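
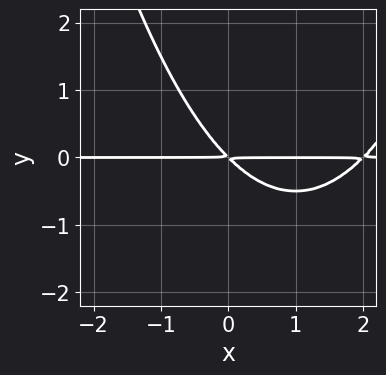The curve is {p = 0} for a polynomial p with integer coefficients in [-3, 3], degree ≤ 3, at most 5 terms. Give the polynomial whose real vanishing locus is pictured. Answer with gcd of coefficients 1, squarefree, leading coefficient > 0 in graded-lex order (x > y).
x^2*y - 2*x*y - 2*y^2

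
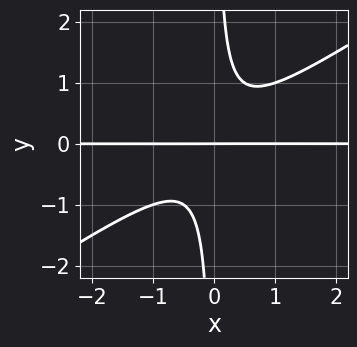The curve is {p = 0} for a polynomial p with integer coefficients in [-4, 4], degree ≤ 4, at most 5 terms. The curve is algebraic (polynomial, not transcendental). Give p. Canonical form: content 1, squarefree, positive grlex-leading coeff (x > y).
First, the degree is 3 — no degree-2 curve has this shape.
Next, observable constraints: the visible x-axis segment lies entirely on the curve; one y-axis crossing is at y = 0.
Finally, together with the visible shape, these determine p as stated.

2*x^2*y - 3*x*y^2 + y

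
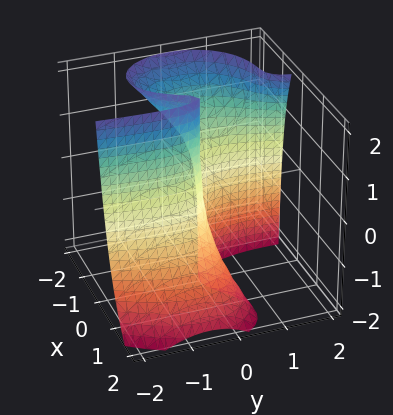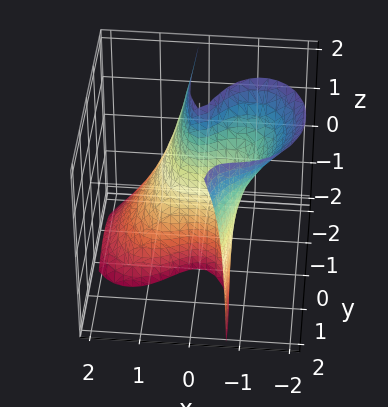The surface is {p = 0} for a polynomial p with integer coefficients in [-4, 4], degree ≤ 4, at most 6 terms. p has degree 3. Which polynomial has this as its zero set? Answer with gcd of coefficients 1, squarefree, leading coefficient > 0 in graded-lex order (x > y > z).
(a) deg p = 3. No degree-2 surface has this shape.
(b) From the axis intercepts and sections: the visible z-axis segment lies entirely on the surface; one x-axis crossing is at x = 0.
(c) Fitting integer coefficients to these (and the overall shape) gives p.

3*x^3 + 3*x^2*z + 2*x*y^2 - y*z + 3*y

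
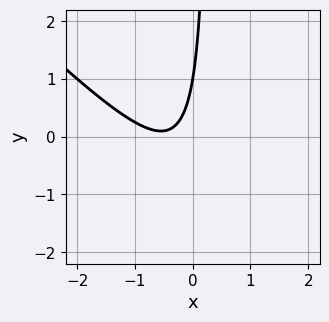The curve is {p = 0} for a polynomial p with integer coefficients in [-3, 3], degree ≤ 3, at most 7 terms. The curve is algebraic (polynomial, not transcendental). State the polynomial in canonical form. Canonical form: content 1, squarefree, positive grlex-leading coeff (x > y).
The degree is 2 — no degree-1 curve has this shape.
From the axis intercepts and sections: it misses every integer gridline on the x-axis; it crosses the y-axis at the gridline y = 1.
Solving for integer coefficients yields p as stated.

3*x^2 + 3*x*y + 3*x - y + 1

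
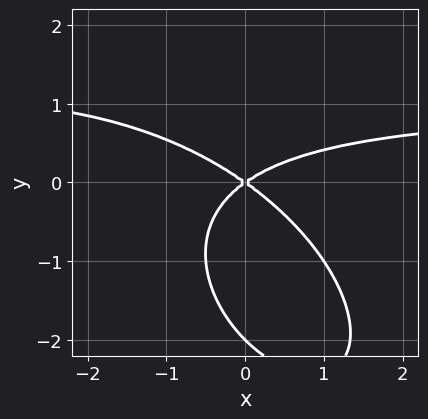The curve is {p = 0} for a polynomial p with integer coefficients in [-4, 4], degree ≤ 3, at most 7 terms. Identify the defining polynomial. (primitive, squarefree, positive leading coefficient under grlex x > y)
(a) deg p = 3. The shape is more complex than any degree-2 curve.
(b) Against the integer gridlines: the y-axis gridline crossings are at y ∈ {-2, 0}; it crosses the x-axis at the gridline x = 0.
(c) Together with the visible shape, these determine p as stated.

x^2*y + x*y^2 + y^3 - x^2 + 2*y^2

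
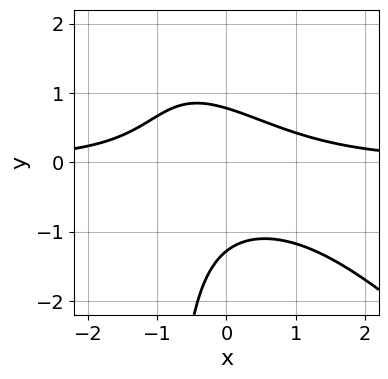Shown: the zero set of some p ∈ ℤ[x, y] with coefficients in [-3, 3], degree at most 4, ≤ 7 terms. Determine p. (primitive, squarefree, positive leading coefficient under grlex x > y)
Degree: no degree-2 curve has this shape, so deg p = 3.
Reading off the gridlines: no x-intercept at any integer in the box.
These observations pin down the coefficients.

2*x^2*y + 2*x*y^2 + 2*y^2 + y - 2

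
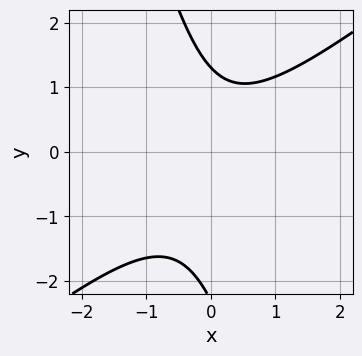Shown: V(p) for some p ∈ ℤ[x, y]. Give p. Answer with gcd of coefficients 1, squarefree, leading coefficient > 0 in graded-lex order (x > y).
3*x^2 - 3*x*y - y^2 - y + 3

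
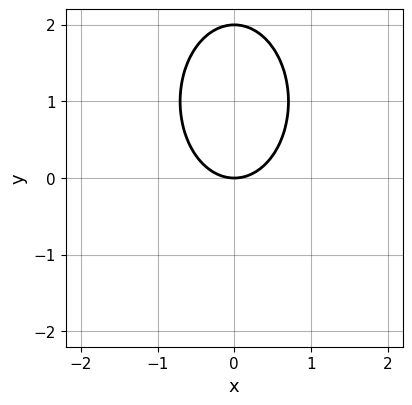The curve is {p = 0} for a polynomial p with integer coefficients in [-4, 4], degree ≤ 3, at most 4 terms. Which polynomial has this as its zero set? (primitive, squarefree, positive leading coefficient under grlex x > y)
2*x^2 + y^2 - 2*y

1. deg p = 2. A generic line meets the curve in up to 2 points.
2. Symmetries: it's symmetric under x → −x, forcing even powers of x.
3. Against the integer gridlines: among the integer gridlines, it crosses the y-axis at y ∈ {0, 2}; it crosses the x-axis at the gridline x = 0.
4. The integer polynomial consistent with all of this is the stated p.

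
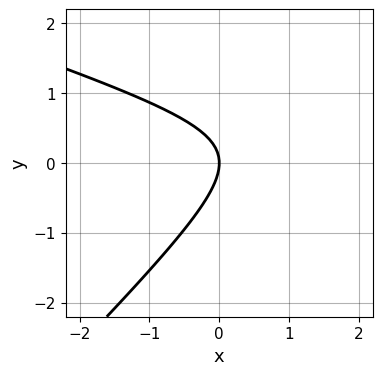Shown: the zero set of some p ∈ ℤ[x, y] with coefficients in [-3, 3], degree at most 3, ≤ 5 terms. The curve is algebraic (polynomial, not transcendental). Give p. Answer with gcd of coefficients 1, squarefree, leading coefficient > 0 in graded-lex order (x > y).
First, the degree is 2 — no degree-1 curve has this shape.
Next, reading off the gridlines: one x-axis crossing is at x = 0; it meets the y-axis at y = 0 (among the integer gridlines).
Finally, together with the visible shape, these determine p as stated.

x^2 + 2*x*y - 3*y^2 - 3*x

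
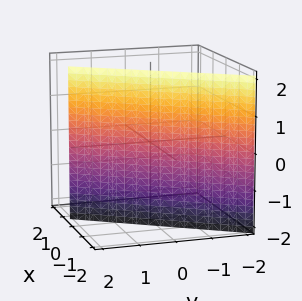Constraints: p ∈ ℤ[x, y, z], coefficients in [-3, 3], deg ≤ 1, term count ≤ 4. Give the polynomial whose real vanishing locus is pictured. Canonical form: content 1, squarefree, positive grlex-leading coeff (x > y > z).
Degree: the surface is flat (a plane), so deg p = 1.
Observable constraints: the surface avoids every integer z-axis point in the box; one y-axis crossing is at y = 1.
Assembling these constraints gives the stated polynomial.

3*x - 2*y + 2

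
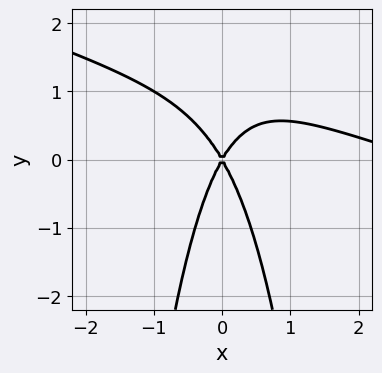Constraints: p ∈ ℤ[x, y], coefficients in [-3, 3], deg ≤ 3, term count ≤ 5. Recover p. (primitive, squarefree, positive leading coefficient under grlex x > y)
x^3 + 3*x^2*y - 3*x^2 + y^2

deg p = 3. No degree-2 curve has this shape.
Checking where it meets the axes: it crosses the x-axis at the gridline x = 0; it meets the y-axis at y = 0 (among the integer gridlines).
Matching integer coefficients to the picture gives p.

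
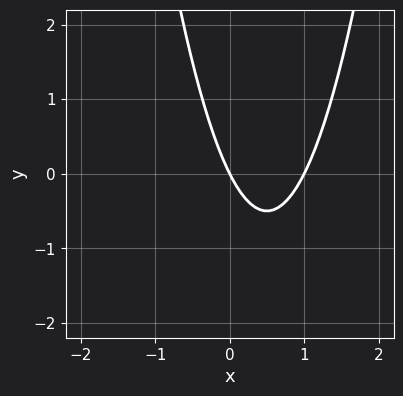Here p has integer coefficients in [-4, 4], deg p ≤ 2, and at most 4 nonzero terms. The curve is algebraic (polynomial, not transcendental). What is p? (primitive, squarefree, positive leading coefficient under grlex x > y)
2*x^2 - 2*x - y

1. deg p = 2.
2. Checking where it meets the axes: among the integer gridlines, it crosses the x-axis at x ∈ {0, 1}; it crosses the y-axis at the gridline y = 0.
3. Putting this together gives p.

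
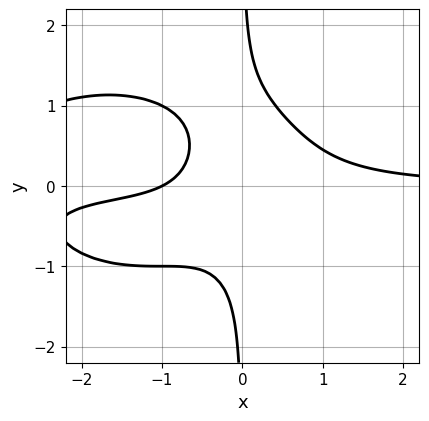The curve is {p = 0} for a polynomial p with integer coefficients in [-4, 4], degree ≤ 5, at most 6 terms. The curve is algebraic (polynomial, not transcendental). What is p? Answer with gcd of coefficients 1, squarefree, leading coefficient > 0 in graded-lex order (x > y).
x^3*y + 2*x*y^3 + 3*x^2*y - x - 1

First, the degree is 4 — no degree-3 curve has this shape.
Next, from the axis intercepts and sections: it crosses the x-axis at the gridline x = -1; it misses every integer gridline on the y-axis.
Finally, solving for integer coefficients yields p as stated.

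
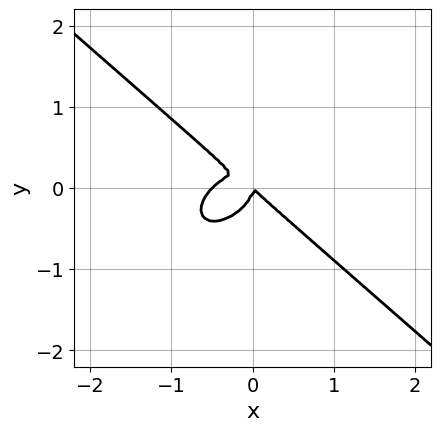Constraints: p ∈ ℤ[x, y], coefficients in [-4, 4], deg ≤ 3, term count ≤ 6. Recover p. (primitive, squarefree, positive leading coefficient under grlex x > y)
2*x^3 + 3*y^3 + x^2 + x*y

Degree: a generic line meets the curve in up to 3 points, so deg p = 3.
Against the integer gridlines: it crosses the y-axis at the gridline y = 0; it crosses the x-axis at the gridline x = 0.
Putting this together gives p.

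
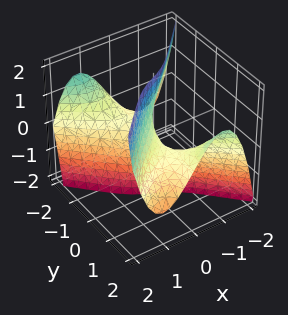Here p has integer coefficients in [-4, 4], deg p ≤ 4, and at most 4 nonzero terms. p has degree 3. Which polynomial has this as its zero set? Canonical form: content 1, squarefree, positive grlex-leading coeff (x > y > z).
x^3 - x*y^2 - y*z + x

1. Degree: a generic line meets the surface in up to 3 points, so deg p = 3.
2. Checking where it meets the axes: it meets the x-axis at x = 0 (among the integer gridlines); every point of the z-axis in the box is on the surface; every point of the y-axis in the box is on the surface.
3. Matching integer coefficients to the picture gives p.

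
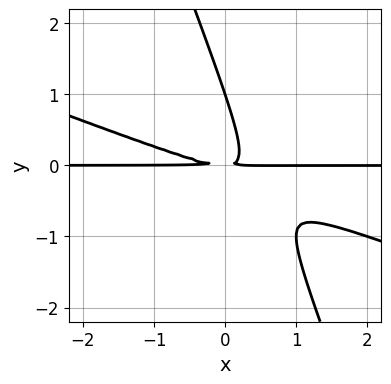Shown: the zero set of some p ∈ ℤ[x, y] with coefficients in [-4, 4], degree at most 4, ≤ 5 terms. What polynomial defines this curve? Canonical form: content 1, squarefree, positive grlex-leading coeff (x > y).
deg p = 3.
From the visible intercepts: the visible x-axis segment lies entirely on the curve; it meets the y-axis at y = 1 (among the integer gridlines).
Fitting integer coefficients to these (and the overall shape) gives p.

x^2*y + 3*x*y^2 + y^3 - y^2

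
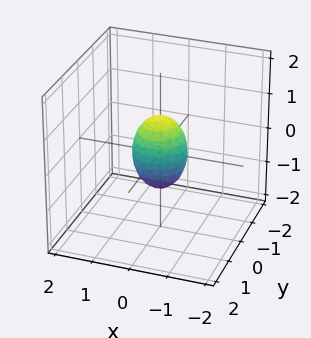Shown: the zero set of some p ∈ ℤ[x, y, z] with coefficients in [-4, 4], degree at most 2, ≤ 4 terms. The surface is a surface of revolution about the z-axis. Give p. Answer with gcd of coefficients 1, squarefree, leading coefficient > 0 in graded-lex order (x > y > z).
2*x^2 + 2*y^2 + z^2 - 1

(a) The degree is 2 — a generic line meets the surface in up to 2 points.
(b) Symmetries: the surface is invariant under rotation about z: p = q(x² + y², z).
(c) Against the integer gridlines: the z-axis gridline crossings are at z ∈ {-1, 1}; a circular section at z = 0 has radius between 0 and 1.
(d) The integer polynomial consistent with all of this is the stated p.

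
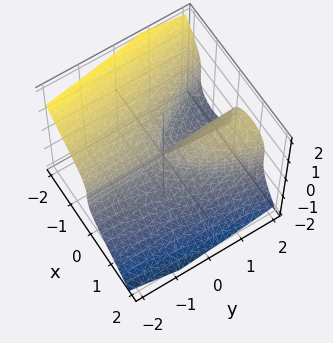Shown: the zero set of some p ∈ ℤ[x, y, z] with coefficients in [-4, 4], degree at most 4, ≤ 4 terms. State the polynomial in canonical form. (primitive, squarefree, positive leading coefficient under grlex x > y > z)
(a) The degree is 3 — a generic line meets the surface in up to 3 points.
(b) Observable constraints: the visible y-axis segment lies entirely on the surface; one z-axis crossing is at z = 0; it crosses the x-axis at the gridline x = 0.
(c) Matching integer coefficients to the picture gives p.

x^3 + z^3 - x*y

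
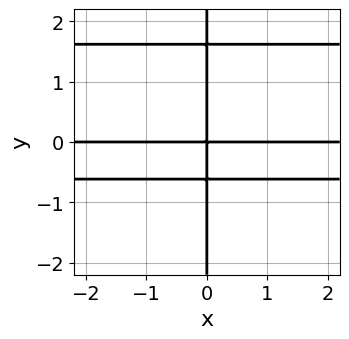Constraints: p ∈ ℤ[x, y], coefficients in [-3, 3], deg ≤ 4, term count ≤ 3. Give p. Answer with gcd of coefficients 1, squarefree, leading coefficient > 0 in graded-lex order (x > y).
x*y^3 - x*y^2 - x*y

1. The degree is 4 — no degree-3 curve has this shape.
2. Observable constraints: the visible x-axis segment lies entirely on the curve; every point of the y-axis in the box is on the curve.
3. Fitting integer coefficients to these (and the overall shape) gives p.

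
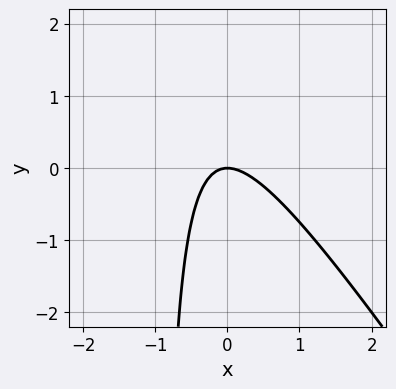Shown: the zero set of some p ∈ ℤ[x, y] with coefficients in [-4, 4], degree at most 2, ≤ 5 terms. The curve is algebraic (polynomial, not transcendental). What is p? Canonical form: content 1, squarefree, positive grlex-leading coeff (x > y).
3*x^2 + 2*x*y + 2*y

First, the degree is 2 — the shape is more complex than any degree-1 curve.
Then, from the axis intercepts and sections: one x-axis crossing is at x = 0; one y-axis crossing is at y = 0.
Finally, the integer polynomial consistent with all of this is the stated p.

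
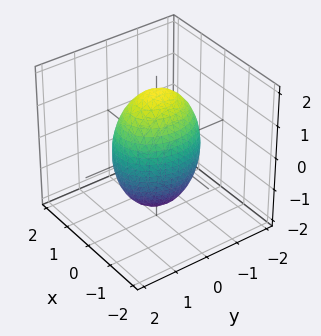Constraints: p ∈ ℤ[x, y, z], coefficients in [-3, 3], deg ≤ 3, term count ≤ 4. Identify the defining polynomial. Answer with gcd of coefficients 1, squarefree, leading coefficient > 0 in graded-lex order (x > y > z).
3*x^2 + 2*y^2 + z^2 - 3

Degree: bounded and convex; a quadric, so deg p = 2.
Symmetries: the y ↦ −y reflection is a symmetry, so y appears only in even powers; the x ↦ −x reflection is a symmetry, so x appears only in even powers; it's symmetric under z → −z, forcing even powers of z.
Against the integer gridlines: the x-axis gridline crossings are at x ∈ {-1, 1}.
Solving for integer coefficients yields p as stated.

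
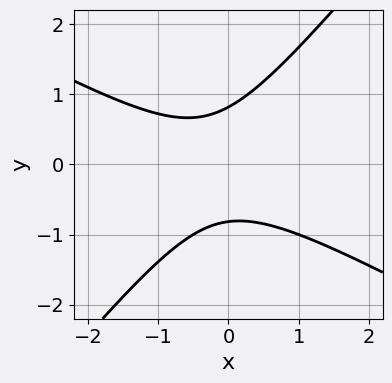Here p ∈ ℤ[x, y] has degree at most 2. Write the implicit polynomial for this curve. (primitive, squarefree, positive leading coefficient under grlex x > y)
2*x^2 + 2*x*y - 3*y^2 + x + 2

First, the degree is 2 — a generic line meets the curve in up to 2 points.
Next, from the axis intercepts and sections: it misses every integer gridline on the x-axis.
Finally, fitting integer coefficients to these (and the overall shape) gives p.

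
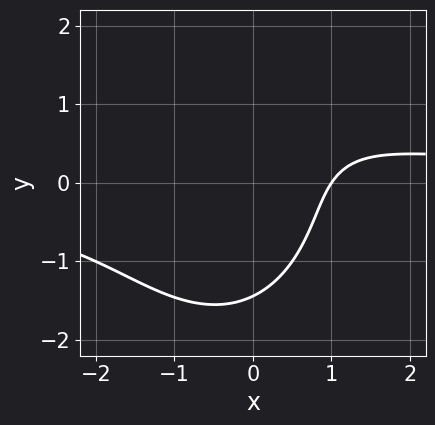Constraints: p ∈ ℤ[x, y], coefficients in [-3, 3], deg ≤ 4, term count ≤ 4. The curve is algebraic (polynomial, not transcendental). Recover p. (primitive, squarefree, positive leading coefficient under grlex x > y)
First, deg p = 3. A generic line meets the curve in up to 3 points.
Next, from the axis intercepts and sections: one x-axis crossing is at x = 1.
Finally, the integer polynomial consistent with all of this is the stated p.

2*x^2*y + y^3 - 3*x + 3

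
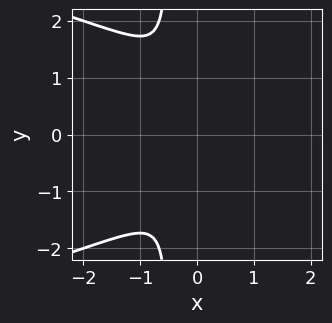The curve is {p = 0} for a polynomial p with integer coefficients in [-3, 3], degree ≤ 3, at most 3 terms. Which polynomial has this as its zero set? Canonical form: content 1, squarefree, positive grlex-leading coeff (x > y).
(a) deg p = 3. The shape is more complex than any degree-2 curve.
(b) Symmetries: mirror symmetry y ↦ −y ⇒ only even powers of y.
(c) These observations pin down the coefficients.

2*x*y^2 + 3*x^2 + y^2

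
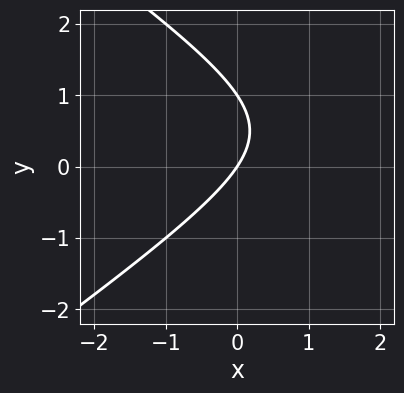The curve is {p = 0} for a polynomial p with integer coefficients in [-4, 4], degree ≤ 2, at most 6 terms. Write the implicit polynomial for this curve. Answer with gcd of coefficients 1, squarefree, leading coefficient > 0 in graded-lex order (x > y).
x^2 - 2*y^2 - 3*x + 2*y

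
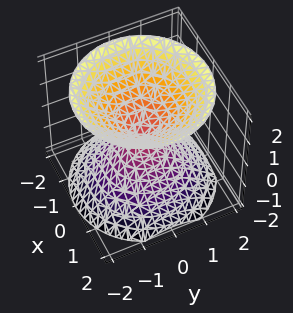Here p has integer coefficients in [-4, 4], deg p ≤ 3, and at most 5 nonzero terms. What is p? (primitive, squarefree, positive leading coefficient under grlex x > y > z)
x^2 + y^2 - z^2

First, the picture has 2 separate pieces. Treating them together as one polynomial.
Next, the degree is 2 — two nappes meeting at a single point; a quadric.
Next, symmetries: the z ↦ −z reflection is a symmetry, so z appears only in even powers; the surface is invariant under rotation about z: p = q(x² + y², z).
Then, against the integer gridlines: it meets the x-axis at x = 0 (among the integer gridlines); one z-axis crossing is at z = 0; it meets the y-axis at y = 0 (among the integer gridlines).
Finally, together with the visible shape, these determine p as stated.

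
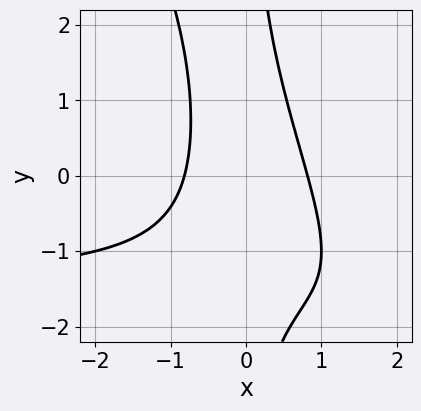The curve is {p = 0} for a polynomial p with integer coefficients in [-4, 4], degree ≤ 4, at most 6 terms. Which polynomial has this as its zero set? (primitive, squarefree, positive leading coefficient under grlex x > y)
First, the degree is 3 — no degree-2 curve has this shape.
Next, from the visible intercepts: the curve avoids every integer y-axis point in the box.
Finally, solving for integer coefficients yields p as stated.

2*x^2*y + x*y^2 + 3*x^2 - 2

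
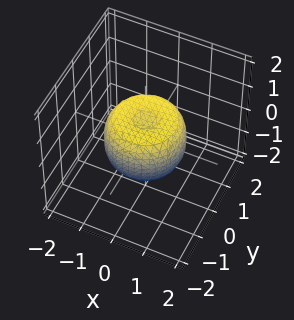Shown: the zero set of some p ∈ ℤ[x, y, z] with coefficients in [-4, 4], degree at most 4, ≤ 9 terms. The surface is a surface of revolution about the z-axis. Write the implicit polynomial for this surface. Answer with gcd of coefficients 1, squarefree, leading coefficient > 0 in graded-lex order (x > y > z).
1. Degree: a generic line meets the surface in up to 4 points, so deg p = 4.
2. Symmetries: rotational symmetry about the z-axis ⇒ p depends on x, y only through x² + y².
3. From the visible intercepts: a circular section at z = 0 has radius between 1 and 2.
4. Assembling these constraints gives the stated polynomial.

2*x^4 + 4*x^2*y^2 + 2*y^4 - 2*x^2 - 2*y^2 + 2*z^2 - 1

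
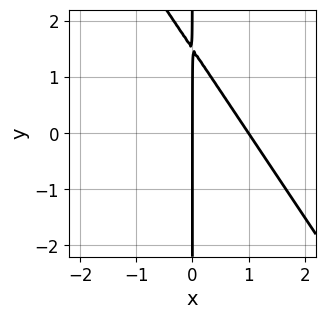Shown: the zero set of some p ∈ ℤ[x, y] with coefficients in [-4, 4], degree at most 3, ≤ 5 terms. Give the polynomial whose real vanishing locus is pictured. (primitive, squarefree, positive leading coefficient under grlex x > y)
3*x^2 + 2*x*y - 3*x

First, the degree is 2 — the shape is more complex than any degree-1 curve.
Then, observable constraints: among the integer gridlines, it crosses the x-axis at x ∈ {0, 1}; the visible y-axis segment lies entirely on the curve.
Finally, the integer polynomial consistent with all of this is the stated p.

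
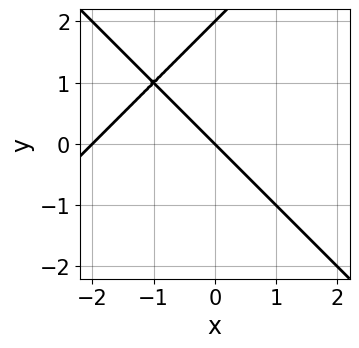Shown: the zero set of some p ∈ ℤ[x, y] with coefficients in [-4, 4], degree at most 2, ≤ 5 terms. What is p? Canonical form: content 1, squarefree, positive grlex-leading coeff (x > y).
x^2 - y^2 + 2*x + 2*y

(a) Degree: a generic line meets the curve in up to 2 points, so deg p = 2.
(b) Observable constraints: among the integer gridlines, it crosses the x-axis at x ∈ {-2, 0}; the y-axis gridline crossings are at y ∈ {0, 2}.
(c) Assembling these constraints gives the stated polynomial.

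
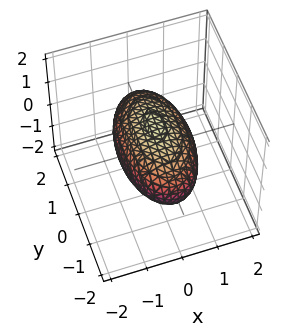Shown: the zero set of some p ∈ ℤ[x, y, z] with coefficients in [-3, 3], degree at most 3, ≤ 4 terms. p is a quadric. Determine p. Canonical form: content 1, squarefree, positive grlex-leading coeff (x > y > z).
3*x^2 + y^2 + 3*z^2 - 3

The degree is 2 — bounded and convex; a quadric.
Symmetries: the z ↦ −z reflection is a symmetry, so z appears only in even powers; it's symmetric under y → −y, forcing even powers of y; mirror symmetry x ↦ −x ⇒ only even powers of x.
Against the integer gridlines: the z-axis gridline crossings are at z ∈ {-1, 1}; among the integer gridlines, it crosses the x-axis at x ∈ {-1, 1}.
Together with the visible shape, these determine p as stated.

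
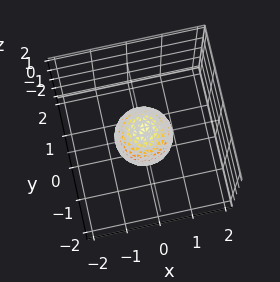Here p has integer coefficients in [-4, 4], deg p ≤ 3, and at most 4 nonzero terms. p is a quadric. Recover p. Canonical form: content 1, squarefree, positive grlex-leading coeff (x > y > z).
3*x^2 + 3*y^2 + 2*z^2 - 2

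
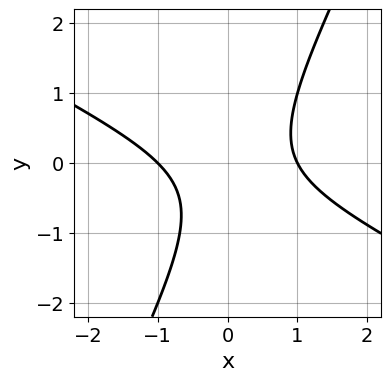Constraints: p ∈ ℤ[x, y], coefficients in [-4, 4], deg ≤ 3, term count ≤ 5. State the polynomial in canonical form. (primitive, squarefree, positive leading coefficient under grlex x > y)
First, deg p = 2. No degree-1 curve has this shape.
Then, checking where it meets the axes: among the integer gridlines, it crosses the x-axis at x ∈ {-1, 1}; the curve avoids every integer y-axis point in the box.
Finally, together with the visible shape, these determine p as stated.

2*x^2 + 3*x*y - 2*y^2 - y - 2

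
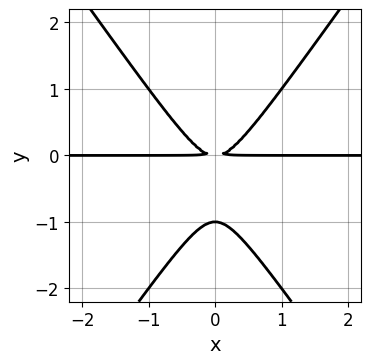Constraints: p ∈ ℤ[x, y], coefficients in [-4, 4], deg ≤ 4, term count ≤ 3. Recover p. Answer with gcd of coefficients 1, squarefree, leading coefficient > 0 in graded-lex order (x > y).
2*x^2*y - y^3 - y^2

deg p = 3. The shape is more complex than any degree-2 curve.
Symmetries: mirror symmetry x ↦ −x ⇒ only even powers of x.
Observable constraints: it meets the y-axis at y = -1 (among the integer gridlines); the visible x-axis segment lies entirely on the curve.
The integer polynomial consistent with all of this is the stated p.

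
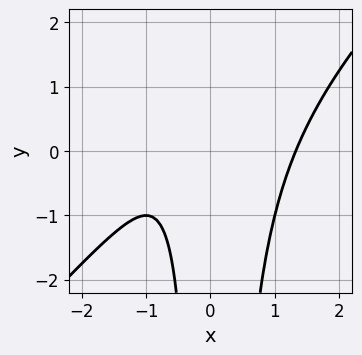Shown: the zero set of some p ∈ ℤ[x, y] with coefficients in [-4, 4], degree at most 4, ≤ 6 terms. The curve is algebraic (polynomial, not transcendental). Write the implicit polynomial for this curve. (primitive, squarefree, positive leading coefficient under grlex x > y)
deg p = 3. A generic line meets the curve in up to 3 points.
From the visible intercepts: the curve avoids every integer y-axis point in the box.
These observations pin down the coefficients.

x^3 - x^2*y - x - 1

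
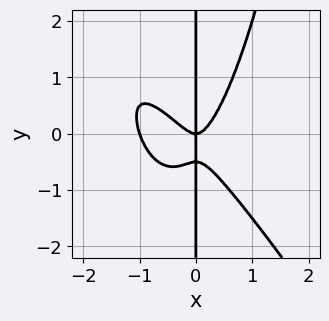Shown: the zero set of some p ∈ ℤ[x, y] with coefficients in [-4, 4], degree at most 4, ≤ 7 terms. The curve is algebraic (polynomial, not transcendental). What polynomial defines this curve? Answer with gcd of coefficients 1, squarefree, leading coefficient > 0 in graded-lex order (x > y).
The degree is 4 — no degree-3 curve has this shape.
Checking where it meets the axes: among the integer gridlines, it crosses the x-axis at x ∈ {-1, 0}; every point of the y-axis in the box is on the curve.
Assembling these constraints gives the stated polynomial.

3*x^4 + 2*x^3*y + 3*x^3 - 2*x*y^2 - x*y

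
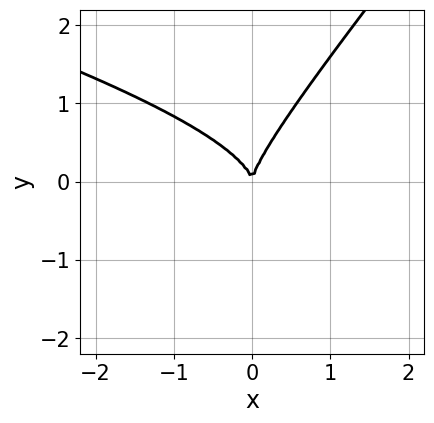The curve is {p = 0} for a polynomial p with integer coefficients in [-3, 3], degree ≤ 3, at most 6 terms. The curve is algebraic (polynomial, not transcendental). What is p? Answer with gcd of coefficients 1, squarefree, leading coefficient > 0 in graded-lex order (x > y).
x^2*y + 3*x*y^2 - 3*y^3 + 3*x^2

1. The degree is 3 — a generic line meets the curve in up to 3 points.
2. Checking where it meets the axes: it crosses the y-axis at the gridline y = 0; one x-axis crossing is at x = 0.
3. Matching integer coefficients to the picture gives p.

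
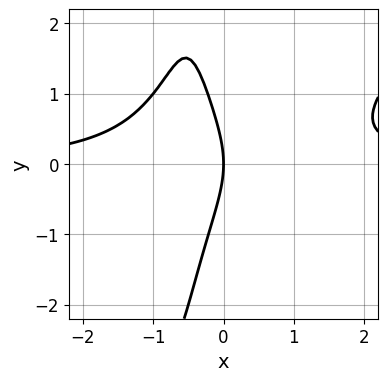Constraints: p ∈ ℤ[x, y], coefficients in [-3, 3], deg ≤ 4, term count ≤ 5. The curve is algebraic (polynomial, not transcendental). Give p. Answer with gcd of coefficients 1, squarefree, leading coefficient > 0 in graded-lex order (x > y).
The degree is 4 — no degree-3 curve has this shape.
Against the integer gridlines: one x-axis crossing is at x = 0; it meets the y-axis at y = 0 (among the integer gridlines).
Solving for integer coefficients yields p as stated.

2*x^3*y - 2*x^2*y^2 - 2*x*y^2 - y^2 - 3*x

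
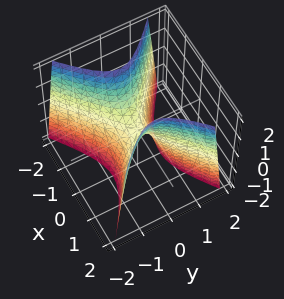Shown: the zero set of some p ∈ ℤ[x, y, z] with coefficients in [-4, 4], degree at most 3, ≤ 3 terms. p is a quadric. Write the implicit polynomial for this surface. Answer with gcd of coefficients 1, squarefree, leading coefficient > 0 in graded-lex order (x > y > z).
2*x^2 - 3*y^2 - z

deg p = 2.
Symmetries: mirror symmetry x ↦ −x ⇒ only even powers of x; mirror symmetry y ↦ −y ⇒ only even powers of y.
Reading off the gridlines: one z-axis crossing is at z = 0; it meets the x-axis at x = 0 (among the integer gridlines).
The integer polynomial consistent with all of this is the stated p.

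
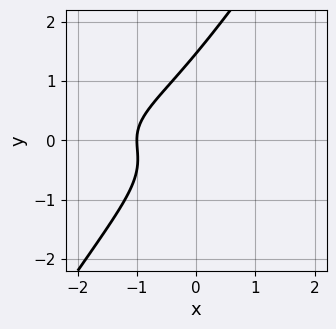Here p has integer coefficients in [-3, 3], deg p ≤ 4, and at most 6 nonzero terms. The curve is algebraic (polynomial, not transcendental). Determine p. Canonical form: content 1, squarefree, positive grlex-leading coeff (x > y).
First, degree: no degree-2 curve has this shape, so deg p = 3.
Then, observable constraints: one x-axis crossing is at x = -1.
Finally, these observations pin down the coefficients.

3*x*y^2 - 2*y^3 + 2*y^2 + 2*x + 2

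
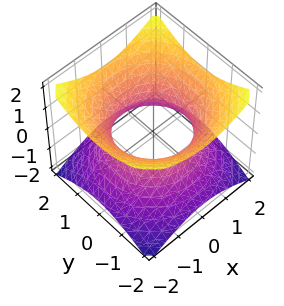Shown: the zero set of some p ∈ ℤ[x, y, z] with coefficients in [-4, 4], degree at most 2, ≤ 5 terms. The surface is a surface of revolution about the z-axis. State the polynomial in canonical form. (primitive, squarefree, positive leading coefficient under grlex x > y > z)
2*x^2 + 2*y^2 - 3*z^2 - 3

First, degree: a generic line meets the surface in up to 2 points, so deg p = 2.
Then, symmetries: rotational symmetry about the z-axis ⇒ p depends on x, y only through x² + y².
Next, from the visible intercepts: no z-intercept at any integer in the box; a circular section at z = -1 has radius between 1 and 2.
Finally, together with the visible shape, these determine p as stated.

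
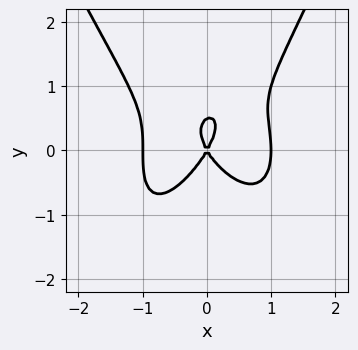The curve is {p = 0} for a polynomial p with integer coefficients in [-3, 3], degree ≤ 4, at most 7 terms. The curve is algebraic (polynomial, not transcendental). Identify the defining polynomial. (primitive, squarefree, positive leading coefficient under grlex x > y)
(a) deg p = 4.
(b) Against the integer gridlines: the x-axis gridline crossings are at x ∈ {-1, 0, 1}; it meets the y-axis at y = 0 (among the integer gridlines).
(c) Putting this together gives p.

3*x^4 + x*y^2 - 2*y^3 - 3*x^2 + y^2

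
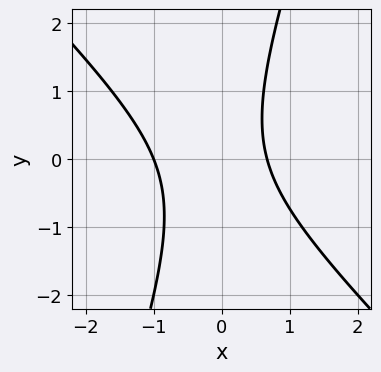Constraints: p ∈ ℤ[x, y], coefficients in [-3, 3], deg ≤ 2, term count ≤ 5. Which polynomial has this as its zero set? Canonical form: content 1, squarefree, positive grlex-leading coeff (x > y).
First, deg p = 2.
Then, from the visible intercepts: no y-intercept at any integer in the box; it meets the x-axis at x = -1 (among the integer gridlines).
Finally, assembling these constraints gives the stated polynomial.

3*x^2 + 2*x*y - y^2 + x - 2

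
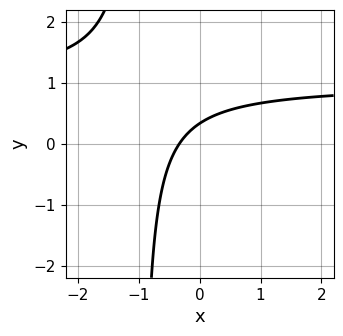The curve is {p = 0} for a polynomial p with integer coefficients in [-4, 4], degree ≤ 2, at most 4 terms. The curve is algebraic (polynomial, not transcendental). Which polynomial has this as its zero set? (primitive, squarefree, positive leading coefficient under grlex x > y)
3*x*y - 3*x + 3*y - 1

(a) deg p = 2. No degree-1 curve has this shape.
(b) Solving for integer coefficients yields p as stated.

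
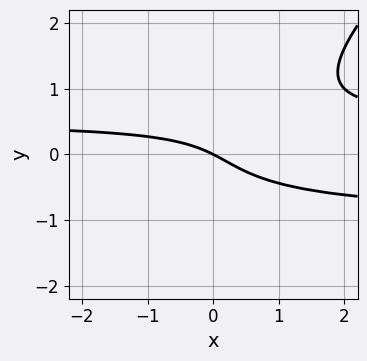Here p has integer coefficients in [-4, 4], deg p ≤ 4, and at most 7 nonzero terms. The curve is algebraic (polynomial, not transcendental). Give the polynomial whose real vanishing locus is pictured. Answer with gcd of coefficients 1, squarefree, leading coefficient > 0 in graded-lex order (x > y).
2*x*y^2 - 2*y^3 + x*y - x - 2*y

(a) deg p = 3.
(b) From the visible intercepts: it crosses the y-axis at the gridline y = 0; it crosses the x-axis at the gridline x = 0.
(c) Together with the visible shape, these determine p as stated.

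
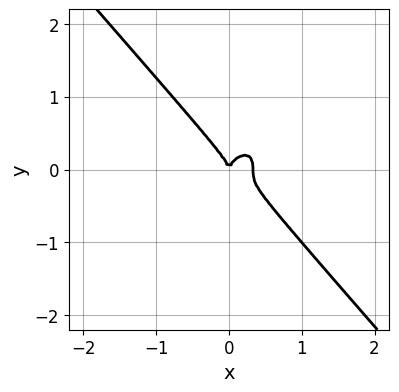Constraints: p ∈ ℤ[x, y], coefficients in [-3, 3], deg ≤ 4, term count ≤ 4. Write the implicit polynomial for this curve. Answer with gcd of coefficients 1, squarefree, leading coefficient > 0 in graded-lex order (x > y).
3*x^3 + 2*y^3 - x^2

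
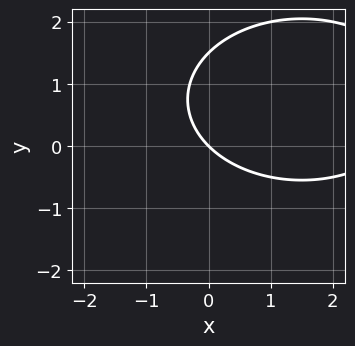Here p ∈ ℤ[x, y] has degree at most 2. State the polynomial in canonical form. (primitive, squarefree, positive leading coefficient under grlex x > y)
Degree: a generic line meets the curve in up to 2 points, so deg p = 2.
Observable constraints: it crosses the y-axis at the gridline y = 0; it meets the x-axis at x = 0 (among the integer gridlines).
Matching integer coefficients to the picture gives p.

x^2 + 2*y^2 - 3*x - 3*y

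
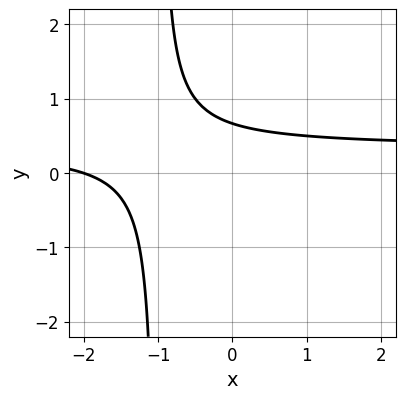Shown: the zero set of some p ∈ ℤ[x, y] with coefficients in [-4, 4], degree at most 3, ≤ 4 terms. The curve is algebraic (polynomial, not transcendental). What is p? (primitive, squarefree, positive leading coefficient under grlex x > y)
3*x*y - x + 3*y - 2

1. The degree is 2 — no degree-1 curve has this shape.
2. From the visible intercepts: it meets the x-axis at x = -2 (among the integer gridlines).
3. Matching integer coefficients to the picture gives p.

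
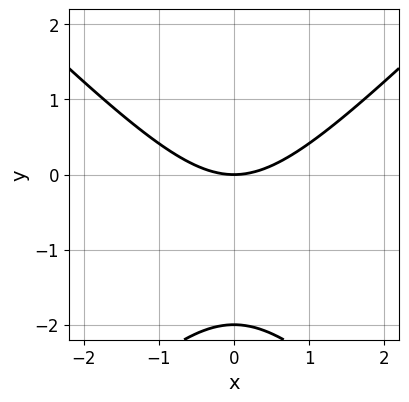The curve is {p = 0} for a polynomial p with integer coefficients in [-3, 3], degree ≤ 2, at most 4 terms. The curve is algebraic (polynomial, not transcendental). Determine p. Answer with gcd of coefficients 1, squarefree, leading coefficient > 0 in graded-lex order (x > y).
x^2 - y^2 - 2*y

1. The degree is 2 — the shape is more complex than any degree-1 curve.
2. Symmetries: mirror symmetry x ↦ −x ⇒ only even powers of x.
3. Against the integer gridlines: the y-axis gridline crossings are at y ∈ {-2, 0}; it crosses the x-axis at the gridline x = 0.
4. Matching integer coefficients to the picture gives p.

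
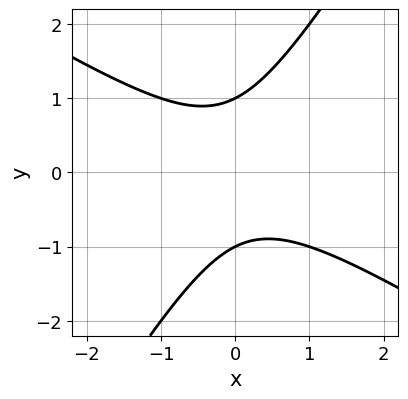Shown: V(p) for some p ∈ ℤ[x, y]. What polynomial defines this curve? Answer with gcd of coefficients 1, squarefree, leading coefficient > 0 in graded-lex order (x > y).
First, degree: a generic line meets the curve in up to 2 points, so deg p = 2.
Then, from the axis intercepts and sections: among the integer gridlines, it crosses the y-axis at y ∈ {-1, 1}; the curve avoids every integer x-axis point in the box.
Finally, the integer polynomial consistent with all of this is the stated p.

x^2 + x*y - y^2 + 1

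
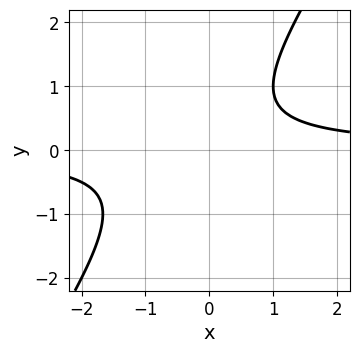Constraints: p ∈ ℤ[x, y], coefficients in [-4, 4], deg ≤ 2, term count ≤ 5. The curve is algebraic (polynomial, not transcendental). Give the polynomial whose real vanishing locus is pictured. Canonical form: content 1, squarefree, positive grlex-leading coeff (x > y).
3*x*y - 2*y^2 + y - 2

(a) deg p = 2. The shape is more complex than any degree-1 curve.
(b) Checking where it meets the axes: the curve avoids every integer x-axis point in the box; the curve avoids every integer y-axis point in the box.
(c) Fitting integer coefficients to these (and the overall shape) gives p.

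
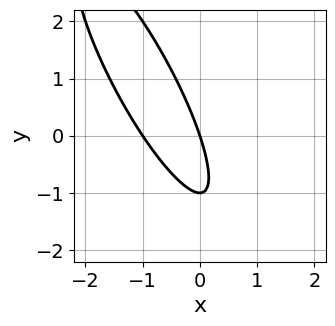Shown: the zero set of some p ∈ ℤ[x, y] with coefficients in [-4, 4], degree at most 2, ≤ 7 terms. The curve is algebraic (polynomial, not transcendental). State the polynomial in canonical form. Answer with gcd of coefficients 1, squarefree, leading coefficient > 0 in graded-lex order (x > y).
3*x^2 + 3*x*y + y^2 + 3*x + y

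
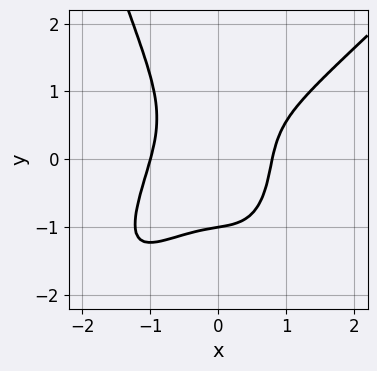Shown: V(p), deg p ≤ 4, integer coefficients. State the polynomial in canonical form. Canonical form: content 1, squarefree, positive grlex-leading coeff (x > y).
1. The degree is 4 — the shape is more complex than any degree-3 curve.
2. From the axis intercepts and sections: it meets the x-axis at x = -1 (among the integer gridlines); it crosses the y-axis at the gridline y = -1.
3. These observations pin down the coefficients.

3*x^4 - 3*x^3*y - 2*y^3 + x - 2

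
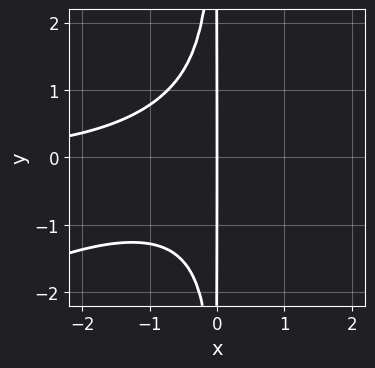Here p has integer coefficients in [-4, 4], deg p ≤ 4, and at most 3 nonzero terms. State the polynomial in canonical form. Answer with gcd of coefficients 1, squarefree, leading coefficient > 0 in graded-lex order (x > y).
(a) deg p = 4. The shape is more complex than any degree-3 curve.
(b) Reading off the gridlines: one x-axis crossing is at x = 0; the visible y-axis segment lies entirely on the curve.
(c) Matching integer coefficients to the picture gives p.

x^3*y - 2*x^2*y^2 - 2*x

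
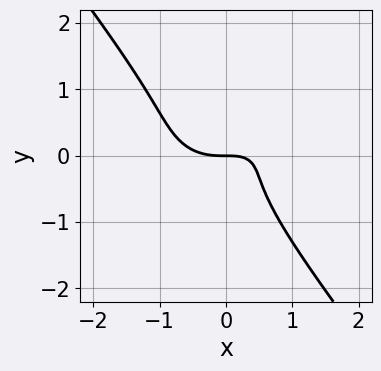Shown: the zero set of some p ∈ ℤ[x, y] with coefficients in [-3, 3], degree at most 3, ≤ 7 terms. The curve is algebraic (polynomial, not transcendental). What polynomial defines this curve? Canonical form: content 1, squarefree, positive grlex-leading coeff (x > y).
x^3 + 2*x*y^2 + 2*y^3 - x*y + y

First, the degree is 3 — a generic line meets the curve in up to 3 points.
Next, observable constraints: it crosses the x-axis at the gridline x = 0; one y-axis crossing is at y = 0.
Finally, assembling these constraints gives the stated polynomial.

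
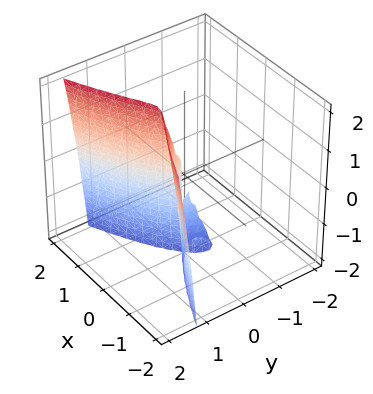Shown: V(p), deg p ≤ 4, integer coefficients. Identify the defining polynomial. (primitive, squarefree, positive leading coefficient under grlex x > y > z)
3*y^3 - y^2*z - 2*x^2

Degree: the shape is more complex than any degree-2 surface, so deg p = 3.
Observable constraints: one y-axis crossing is at y = 0; one x-axis crossing is at x = 0.
The integer polynomial consistent with all of this is the stated p. Check: (0, 0, -2) on the z-axis lies on the surface, and p(0, 0, -2) = 0. ✓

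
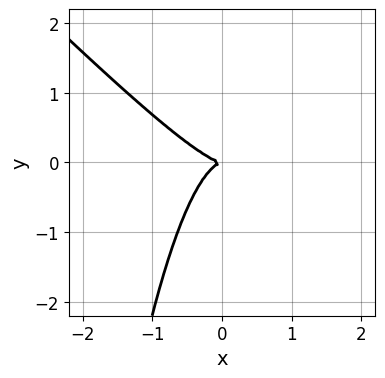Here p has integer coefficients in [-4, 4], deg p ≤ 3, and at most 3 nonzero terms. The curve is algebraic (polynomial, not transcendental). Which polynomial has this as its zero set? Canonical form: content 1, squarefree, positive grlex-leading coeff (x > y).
3*x^3 + 3*x^2*y + 2*y^2

First, deg p = 3.
Next, from the visible intercepts: it crosses the x-axis at the gridline x = 0; one y-axis crossing is at y = 0.
Finally, assembling these constraints gives the stated polynomial.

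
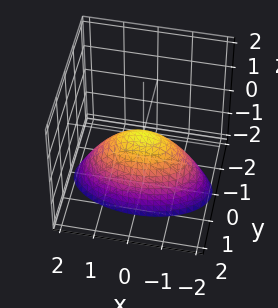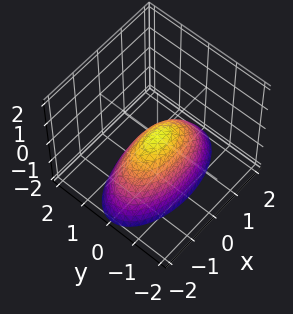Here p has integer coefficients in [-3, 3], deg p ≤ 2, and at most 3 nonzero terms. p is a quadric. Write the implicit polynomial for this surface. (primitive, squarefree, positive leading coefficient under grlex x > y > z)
x^2 + 3*y^2 + 2*z

(a) Degree: a single bowl opening along one axis; a quadric, so deg p = 2.
(b) Symmetries: mirror symmetry x ↦ −x ⇒ only even powers of x; mirror symmetry y ↦ −y ⇒ only even powers of y.
(c) Observable constraints: it crosses the y-axis at the gridline y = 0; it crosses the z-axis at the gridline z = 0; one x-axis crossing is at x = 0.
(d) These observations pin down the coefficients.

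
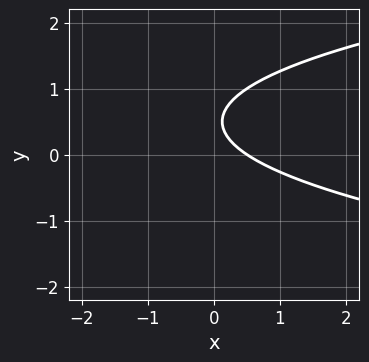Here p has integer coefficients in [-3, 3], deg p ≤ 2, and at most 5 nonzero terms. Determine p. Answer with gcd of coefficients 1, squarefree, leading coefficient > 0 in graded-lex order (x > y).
3*y^2 - 2*x - 3*y + 1

First, the degree is 2 — a generic line meets the curve in up to 2 points.
Next, from the axis intercepts and sections: it misses every integer gridline on the y-axis.
Finally, together with the visible shape, these determine p as stated.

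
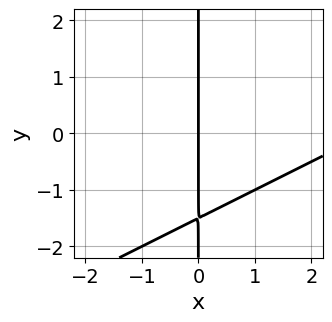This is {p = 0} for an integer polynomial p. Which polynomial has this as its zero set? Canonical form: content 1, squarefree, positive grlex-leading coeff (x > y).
x^2 - 2*x*y - 3*x

(a) The degree is 2 — no degree-1 curve has this shape.
(b) Against the integer gridlines: one x-axis crossing is at x = 0; the visible y-axis segment lies entirely on the curve.
(c) These observations pin down the coefficients.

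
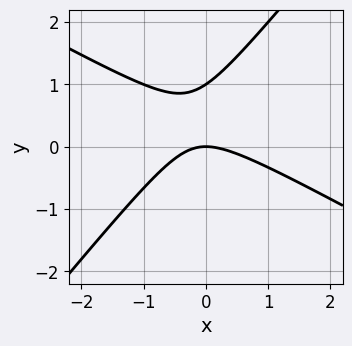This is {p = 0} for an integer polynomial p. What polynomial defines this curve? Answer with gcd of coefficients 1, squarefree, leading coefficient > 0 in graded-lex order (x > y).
First, the degree is 2 — the shape is more complex than any degree-1 curve.
Next, checking where it meets the axes: it meets the x-axis at x = 0 (among the integer gridlines); the y-axis gridline crossings are at y ∈ {0, 1}.
Finally, putting this together gives p.

2*x^2 + 2*x*y - 3*y^2 + 3*y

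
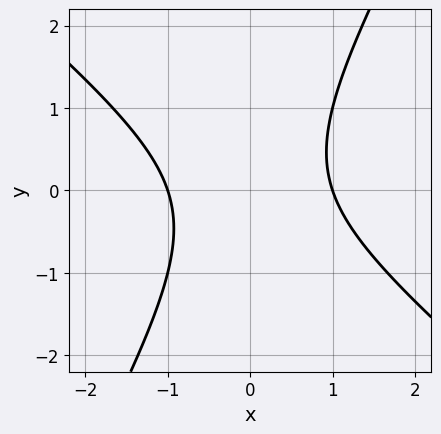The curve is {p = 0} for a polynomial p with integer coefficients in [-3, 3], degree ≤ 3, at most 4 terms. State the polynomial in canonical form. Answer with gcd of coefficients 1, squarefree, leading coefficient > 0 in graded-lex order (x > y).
(a) Degree: no degree-1 curve has this shape, so deg p = 2.
(b) Reading off the gridlines: the curve avoids every integer y-axis point in the box; the x-axis gridline crossings are at x ∈ {-1, 1}.
(c) Fitting integer coefficients to these (and the overall shape) gives p.

3*x^2 + 2*x*y - 2*y^2 - 3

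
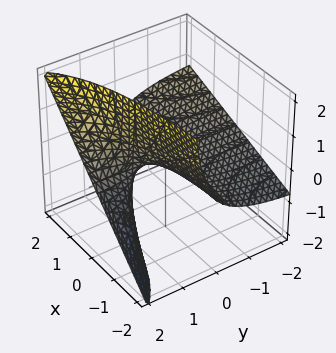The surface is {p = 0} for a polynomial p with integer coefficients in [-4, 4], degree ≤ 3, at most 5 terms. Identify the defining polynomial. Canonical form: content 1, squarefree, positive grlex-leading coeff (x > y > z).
x*y - 2*y*z + 2*z

The degree is 2 — no degree-1 surface has this shape.
Reading off the gridlines: it meets the z-axis at z = 0 (among the integer gridlines); every point of the x-axis in the box is on the surface.
The integer polynomial consistent with all of this is the stated p. Check: (0, -2, 0) on the y-axis lies on the surface, and p(0, -2, 0) = 0. ✓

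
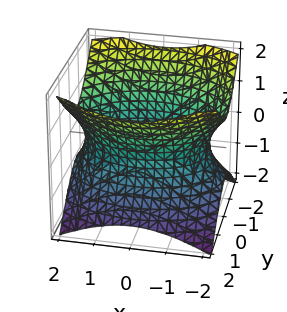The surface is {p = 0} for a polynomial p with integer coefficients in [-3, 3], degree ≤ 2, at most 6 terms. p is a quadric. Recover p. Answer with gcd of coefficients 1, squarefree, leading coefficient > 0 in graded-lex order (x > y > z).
x^2 + 2*y^2 - 2*z^2 - 3

(a) deg p = 2. An hourglass — one-sheet hyperboloid; a quadric.
(b) Symmetries: it's symmetric under y → −y, forcing even powers of y; mirror symmetry x ↦ −x ⇒ only even powers of x; the z ↦ −z reflection is a symmetry, so z appears only in even powers.
(c) From the axis intercepts and sections: no z-intercept at any integer in the box.
(d) Solving for integer coefficients yields p as stated.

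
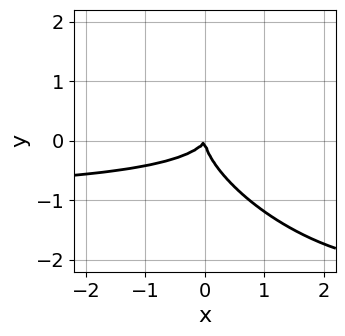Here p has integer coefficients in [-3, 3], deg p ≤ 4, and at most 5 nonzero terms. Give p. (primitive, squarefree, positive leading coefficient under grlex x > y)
First, degree: no degree-2 curve has this shape, so deg p = 3.
Next, reading off the gridlines: one y-axis crossing is at y = 0; it meets the x-axis at x = 0 (among the integer gridlines).
Finally, matching integer coefficients to the picture gives p.

2*x^2*y + 3*x*y^2 + 3*y^3 + 2*x^2 - x*y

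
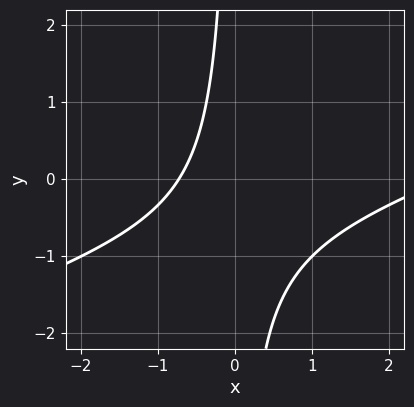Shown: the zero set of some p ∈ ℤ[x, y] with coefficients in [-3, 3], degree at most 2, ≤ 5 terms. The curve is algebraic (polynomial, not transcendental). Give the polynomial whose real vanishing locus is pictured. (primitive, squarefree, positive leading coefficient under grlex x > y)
1. deg p = 2.
2. From the axis intercepts and sections: no y-intercept at any integer in the box.
3. Fitting integer coefficients to these (and the overall shape) gives p.

x^2 - 3*x*y - 2*x - 2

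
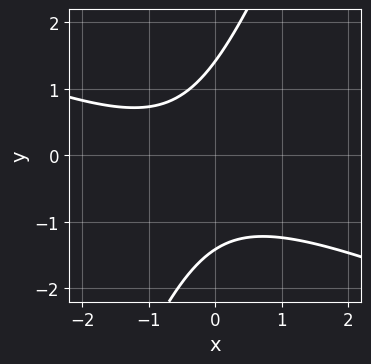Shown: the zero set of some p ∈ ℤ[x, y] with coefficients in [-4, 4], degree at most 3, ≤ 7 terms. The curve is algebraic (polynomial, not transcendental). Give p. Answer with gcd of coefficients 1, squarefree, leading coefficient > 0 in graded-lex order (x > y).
First, deg p = 2. No degree-1 curve has this shape.
Then, from the axis intercepts and sections: the curve avoids every integer x-axis point in the box.
Finally, assembling these constraints gives the stated polynomial.

x^2 + 2*x*y - y^2 + x + 2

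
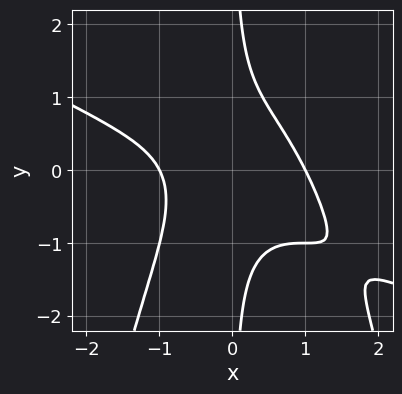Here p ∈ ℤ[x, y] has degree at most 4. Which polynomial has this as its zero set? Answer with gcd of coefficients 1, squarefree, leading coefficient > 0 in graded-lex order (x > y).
x^4 + 2*x^3*y + 2*x*y^2 - 1

1. Degree: the shape is more complex than any degree-3 curve, so deg p = 4.
2. Reading off the gridlines: the x-axis gridline crossings are at x ∈ {-1, 1}; it misses every integer gridline on the y-axis.
3. Fitting integer coefficients to these (and the overall shape) gives p.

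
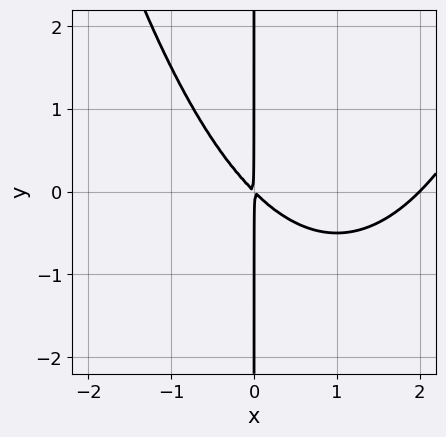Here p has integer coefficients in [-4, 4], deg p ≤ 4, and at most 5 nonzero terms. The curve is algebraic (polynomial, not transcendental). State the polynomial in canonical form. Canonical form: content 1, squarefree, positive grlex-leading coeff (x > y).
deg p = 3.
Reading off the gridlines: it crosses the x-axis at the gridline x = 2; the visible y-axis segment lies entirely on the curve.
Matching integer coefficients to the picture gives p.

x^3 - 2*x^2 - 2*x*y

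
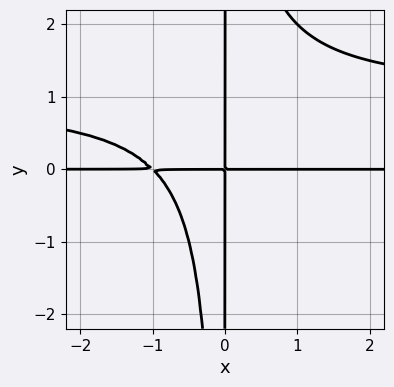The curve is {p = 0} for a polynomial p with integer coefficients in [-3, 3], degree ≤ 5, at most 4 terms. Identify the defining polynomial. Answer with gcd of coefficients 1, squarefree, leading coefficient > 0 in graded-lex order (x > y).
(a) Degree: the shape is more complex than any degree-3 curve, so deg p = 4.
(b) Checking where it meets the axes: every point of the y-axis in the box is on the curve; the visible x-axis segment lies entirely on the curve.
(c) Matching integer coefficients to the picture gives p.

x^2*y^2 - x^2*y - x*y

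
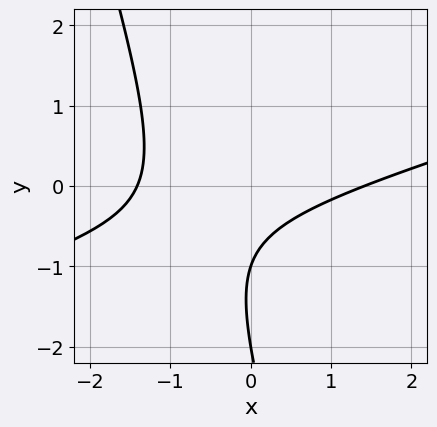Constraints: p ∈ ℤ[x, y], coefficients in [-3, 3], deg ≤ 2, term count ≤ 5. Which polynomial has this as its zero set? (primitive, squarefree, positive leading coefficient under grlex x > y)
The degree is 2 — no degree-1 curve has this shape.
Reading off the gridlines: the y-axis gridline crossings are at y ∈ {-2, -1}.
Together with the visible shape, these determine p as stated.

x^2 - 3*x*y - y^2 - 3*y - 2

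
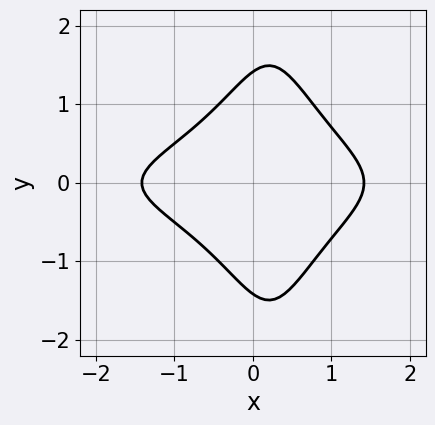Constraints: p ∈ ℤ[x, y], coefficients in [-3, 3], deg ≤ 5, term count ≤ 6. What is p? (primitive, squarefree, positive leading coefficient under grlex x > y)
2*x^2*y^2 - x*y^2 + x^2 + y^2 - 2

1. deg p = 4. A generic line meets the curve in up to 4 points.
2. Symmetries: the y ↦ −y reflection is a symmetry, so y appears only in even powers.
3. Putting this together gives p.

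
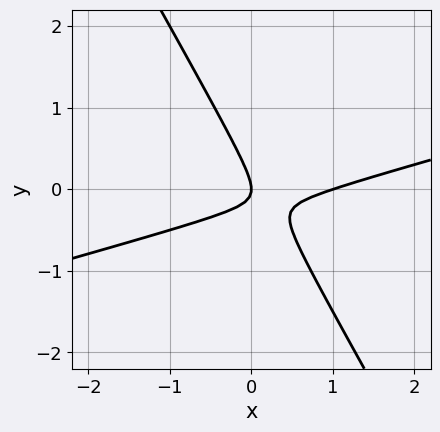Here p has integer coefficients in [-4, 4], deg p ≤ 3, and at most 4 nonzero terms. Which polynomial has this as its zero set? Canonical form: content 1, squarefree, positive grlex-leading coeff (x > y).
First, degree: a generic line meets the curve in up to 2 points, so deg p = 2.
Next, against the integer gridlines: among the integer gridlines, it crosses the x-axis at x ∈ {0, 1}; one y-axis crossing is at y = 0.
Finally, fitting integer coefficients to these (and the overall shape) gives p.

x^2 - 3*x*y - 2*y^2 - x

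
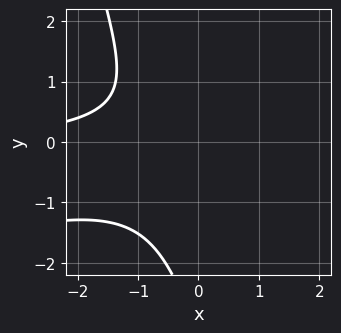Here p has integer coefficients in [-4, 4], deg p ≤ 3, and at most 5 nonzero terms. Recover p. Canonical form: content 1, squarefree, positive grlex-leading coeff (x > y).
First, deg p = 3. The shape is more complex than any degree-2 curve.
Next, observable constraints: the curve avoids every integer x-axis point in the box; no y-intercept at any integer in the box.
Finally, assembling these constraints gives the stated polynomial.

x^2*y - 3*x*y^2 - y^3 - 3*y^2 - 2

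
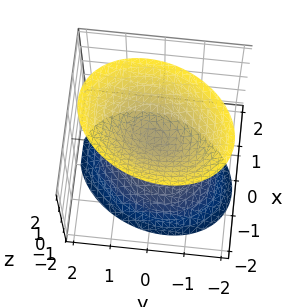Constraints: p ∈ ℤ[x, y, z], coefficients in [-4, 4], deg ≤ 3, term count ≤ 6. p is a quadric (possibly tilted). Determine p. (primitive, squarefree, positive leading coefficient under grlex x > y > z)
(a) The picture has 2 separate pieces.
(b) Degree: a generic line meets the surface in up to 2 points, so deg p = 2.
(c) Observable constraints: no y-intercept at any integer in the box; it misses every integer gridline on the x-axis.
(d) Assembling these constraints gives the stated polynomial.

3*x^2 - x*y + 2*y^2 - 2*z^2 + 1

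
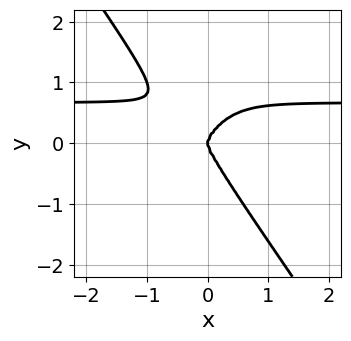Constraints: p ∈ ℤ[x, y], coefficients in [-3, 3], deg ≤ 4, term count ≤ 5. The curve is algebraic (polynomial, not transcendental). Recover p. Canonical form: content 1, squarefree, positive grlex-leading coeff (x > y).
Degree: no degree-3 curve has this shape, so deg p = 4.
Observable constraints: it meets the y-axis at y = 0 (among the integer gridlines); one x-axis crossing is at x = 0.
Solving for integer coefficients yields p as stated.

3*x^3*y + y^4 - 2*x^3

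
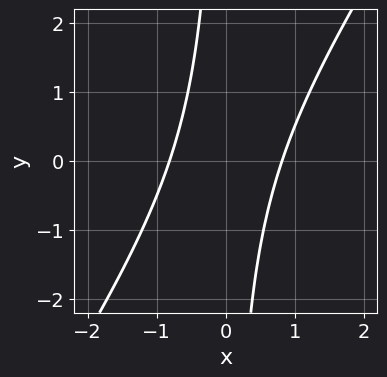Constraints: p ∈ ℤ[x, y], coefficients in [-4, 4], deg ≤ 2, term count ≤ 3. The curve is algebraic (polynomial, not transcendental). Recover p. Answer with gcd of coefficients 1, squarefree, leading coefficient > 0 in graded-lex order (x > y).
3*x^2 - 2*x*y - 2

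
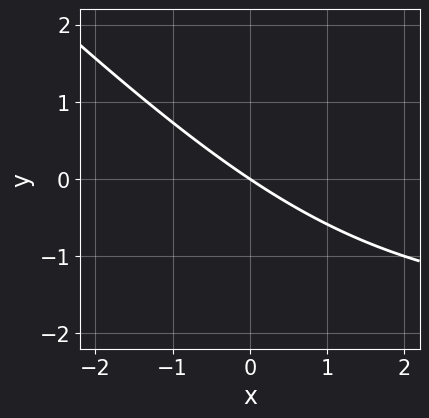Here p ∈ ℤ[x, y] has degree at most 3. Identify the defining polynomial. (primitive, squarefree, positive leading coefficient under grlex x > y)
First, the degree is 2 — no degree-1 curve has this shape.
Next, from the visible intercepts: it crosses the x-axis at the gridline x = 0; it meets the y-axis at y = 0 (among the integer gridlines).
Finally, assembling these constraints gives the stated polynomial.

x*y + y^2 + 2*x + 3*y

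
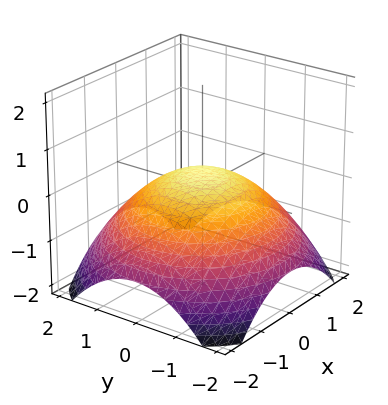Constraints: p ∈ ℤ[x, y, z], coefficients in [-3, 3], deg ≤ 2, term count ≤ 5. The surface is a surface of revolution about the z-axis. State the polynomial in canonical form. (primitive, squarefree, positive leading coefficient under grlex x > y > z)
x^2 + y^2 + 3*z - 1

deg p = 2. A generic line meets the surface in up to 2 points.
By symmetry, the surface is invariant under rotation about z: p = q(x² + y², z).
Observable constraints: a circular section at z = 0 has radius exactly 1; the y-axis gridline crossings are at y ∈ {-1, 1}.
Assembling these constraints gives the stated polynomial. Check: (-1, 0, 0) on the x-axis lies on the surface, and p(-1, 0, 0) = 0. ✓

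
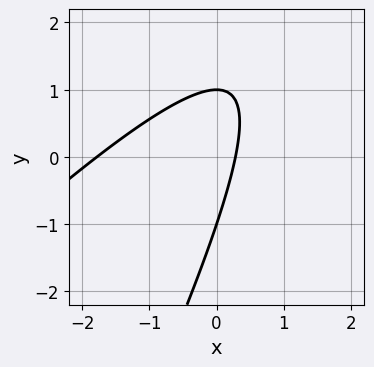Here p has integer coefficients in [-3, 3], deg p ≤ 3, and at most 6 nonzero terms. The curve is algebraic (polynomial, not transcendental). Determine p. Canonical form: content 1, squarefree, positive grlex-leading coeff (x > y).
2*x^2 - 3*x*y + y^2 + 3*x - 1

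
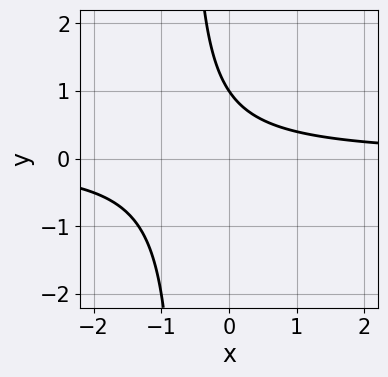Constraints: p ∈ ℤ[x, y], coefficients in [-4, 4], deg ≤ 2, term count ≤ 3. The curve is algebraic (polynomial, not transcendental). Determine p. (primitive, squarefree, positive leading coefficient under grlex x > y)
(a) deg p = 2. A generic line meets the curve in up to 2 points.
(b) Observable constraints: no x-intercept at any integer in the box; one y-axis crossing is at y = 1.
(c) These observations pin down the coefficients.

3*x*y + 2*y - 2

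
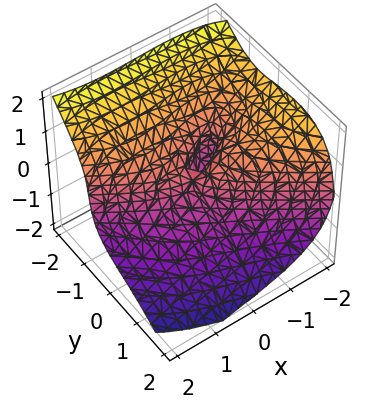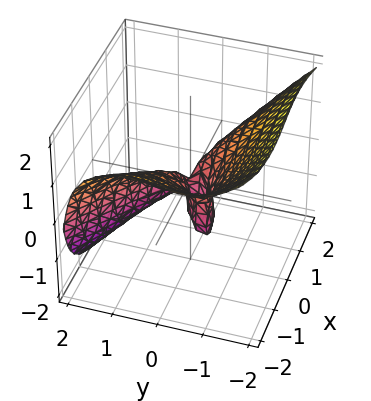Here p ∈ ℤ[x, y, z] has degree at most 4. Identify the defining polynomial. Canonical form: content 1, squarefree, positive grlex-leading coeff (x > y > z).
The degree is 3 — a generic line meets the surface in up to 3 points.
Against the integer gridlines: one y-axis crossing is at y = 0; one x-axis crossing is at x = 0; one z-axis crossing is at z = 0.
Assembling these constraints gives the stated polynomial.

x^3 - x*y*z + 3*y^3 + 3*z^3 + 3*x*y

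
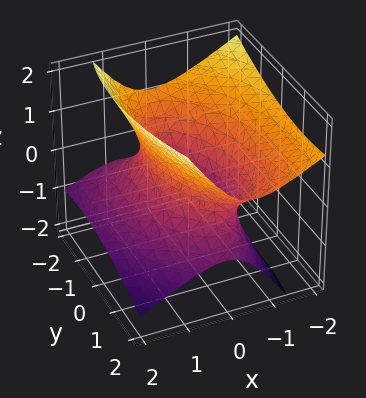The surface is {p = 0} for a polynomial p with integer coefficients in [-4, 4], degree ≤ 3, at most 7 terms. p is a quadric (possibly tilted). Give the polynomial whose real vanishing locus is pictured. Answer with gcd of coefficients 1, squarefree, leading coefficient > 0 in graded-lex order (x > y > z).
First, deg p = 2.
Next, against the integer gridlines: it misses every integer gridline on the z-axis.
Finally, assembling these constraints gives the stated polynomial.

3*x^2 + x*y + 3*x*z + y^2 - 3*z^2 - 2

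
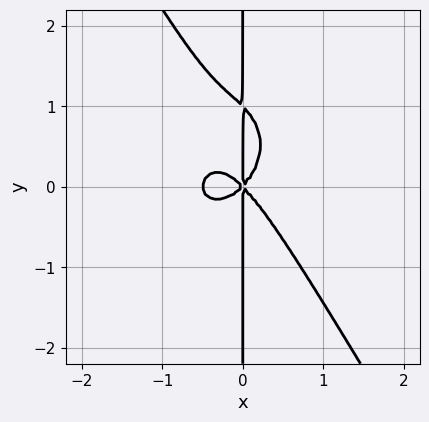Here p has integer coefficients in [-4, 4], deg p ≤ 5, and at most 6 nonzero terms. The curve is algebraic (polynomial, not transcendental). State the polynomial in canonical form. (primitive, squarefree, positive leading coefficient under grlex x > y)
2*x^4 + x^2*y^2 + x*y^3 + x^3 - x*y^2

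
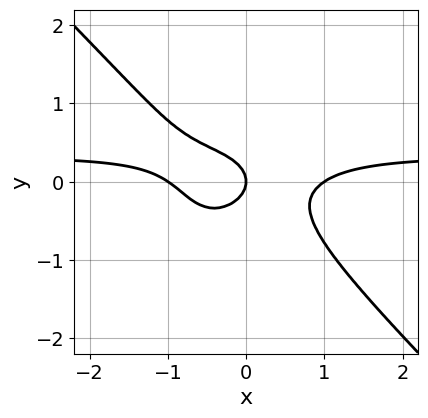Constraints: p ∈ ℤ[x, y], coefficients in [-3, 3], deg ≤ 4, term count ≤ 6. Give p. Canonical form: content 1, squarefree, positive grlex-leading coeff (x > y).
3*x^3*y + 3*y^4 - x^3 + 2*y^2 + x

1. The degree is 4 — a generic line meets the curve in up to 4 points.
2. Against the integer gridlines: among the integer gridlines, it crosses the x-axis at x ∈ {-1, 0, 1}; it meets the y-axis at y = 0 (among the integer gridlines).
3. Putting this together gives p.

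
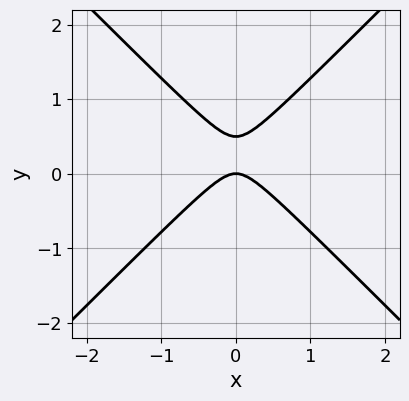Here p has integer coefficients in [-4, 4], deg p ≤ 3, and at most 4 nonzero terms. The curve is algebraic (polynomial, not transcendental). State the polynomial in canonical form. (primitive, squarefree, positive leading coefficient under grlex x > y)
First, degree: the shape is more complex than any degree-1 curve, so deg p = 2.
Then, symmetries: it's symmetric under x → −x, forcing even powers of x.
Then, from the axis intercepts and sections: it meets the y-axis at y = 0 (among the integer gridlines); one x-axis crossing is at x = 0.
Finally, together with the visible shape, these determine p as stated.

2*x^2 - 2*y^2 + y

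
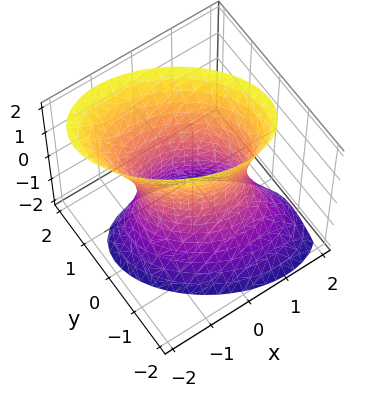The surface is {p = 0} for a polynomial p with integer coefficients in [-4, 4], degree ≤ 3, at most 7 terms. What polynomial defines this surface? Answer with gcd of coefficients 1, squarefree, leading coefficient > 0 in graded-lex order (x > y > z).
First, degree: the shape is more complex than any degree-1 surface, so deg p = 2.
Then, from the visible intercepts: among the integer gridlines, it crosses the x-axis at x ∈ {-1, 1}; the surface avoids every integer z-axis point in the box.
Finally, matching integer coefficients to the picture gives p.

2*x^2 + 2*x*y + 3*y^2 - y*z - z^2 - 2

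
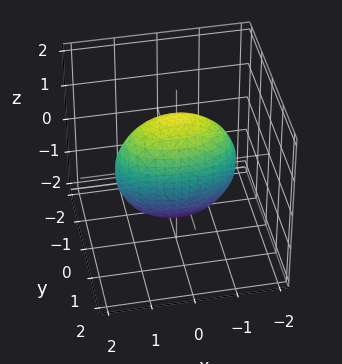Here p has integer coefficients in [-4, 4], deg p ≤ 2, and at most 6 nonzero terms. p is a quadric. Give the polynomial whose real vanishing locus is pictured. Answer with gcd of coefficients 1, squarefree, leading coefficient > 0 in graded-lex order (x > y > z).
x^2 + 3*y^2 + z^2 - 2

deg p = 2. Bounded and convex; a quadric.
Symmetries: the z ↦ −z reflection is a symmetry, so z appears only in even powers; it's symmetric under y → −y, forcing even powers of y; it's symmetric under x → −x, forcing even powers of x.
The integer polynomial consistent with all of this is the stated p.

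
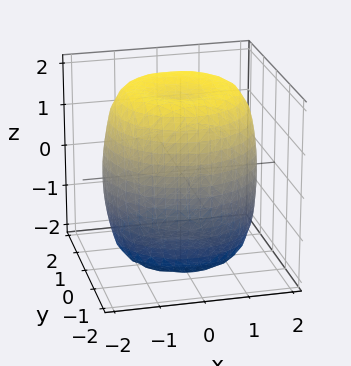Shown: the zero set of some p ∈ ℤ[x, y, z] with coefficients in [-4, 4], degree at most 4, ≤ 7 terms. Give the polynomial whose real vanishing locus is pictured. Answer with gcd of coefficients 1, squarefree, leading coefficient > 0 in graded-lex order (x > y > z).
x^4 + 2*x^2*y^2 + y^4 - 2*x^2 - 2*y^2 + z^2 - 3

(a) deg p = 4.
(b) By symmetry, the z-axis is an axis of rotation, so x and y enter only as x² + y².
(c) Reading off the gridlines: a circular section at z = 2 has radius exactly 1.
(d) Solving for integer coefficients yields p as stated.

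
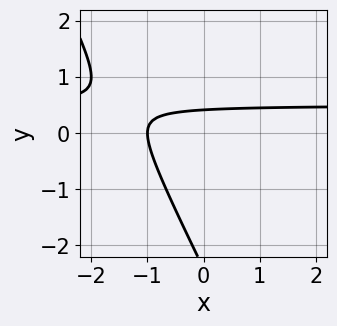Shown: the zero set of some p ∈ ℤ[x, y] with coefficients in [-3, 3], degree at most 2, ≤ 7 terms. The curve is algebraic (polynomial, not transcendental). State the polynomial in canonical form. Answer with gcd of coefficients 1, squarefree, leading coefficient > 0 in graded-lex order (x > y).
Degree: the shape is more complex than any degree-1 curve, so deg p = 2.
Reading off the gridlines: it crosses the x-axis at the gridline x = -1.
Solving for integer coefficients yields p as stated.

2*x*y + y^2 - x + 2*y - 1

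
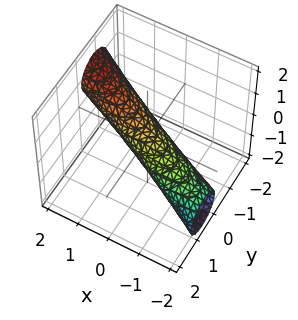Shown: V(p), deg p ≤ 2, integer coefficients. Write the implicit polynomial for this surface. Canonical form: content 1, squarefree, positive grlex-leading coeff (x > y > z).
1. Degree: no degree-1 surface has this shape, so deg p = 2.
2. Checking where it meets the axes: among the integer gridlines, it crosses the x-axis at x ∈ {-1, 1}.
3. Assembling these constraints gives the stated polynomial.

x^2 + 2*x*y - 3*x*z + 3*y^2 + 3*z^2 - 1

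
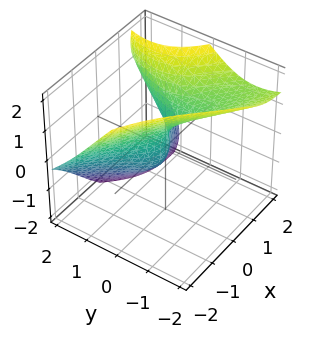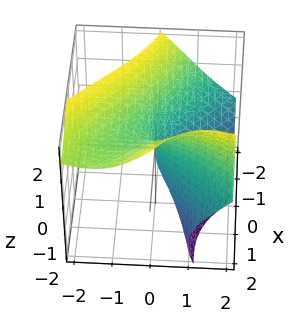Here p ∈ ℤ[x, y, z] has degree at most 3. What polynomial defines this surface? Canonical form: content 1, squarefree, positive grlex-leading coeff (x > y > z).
3*x*y*z - y^3 - z^3 + 2*x^2 - 2*y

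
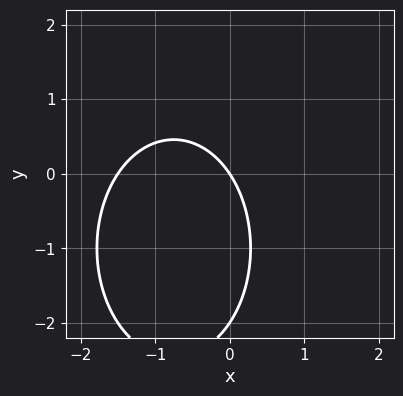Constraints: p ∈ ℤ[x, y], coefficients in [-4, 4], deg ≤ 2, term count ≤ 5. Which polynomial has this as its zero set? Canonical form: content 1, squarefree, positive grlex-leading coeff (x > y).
2*x^2 + y^2 + 3*x + 2*y

First, degree: a generic line meets the curve in up to 2 points, so deg p = 2.
Next, against the integer gridlines: the y-axis gridline crossings are at y ∈ {-2, 0}; it crosses the x-axis at the gridline x = 0.
Finally, together with the visible shape, these determine p as stated.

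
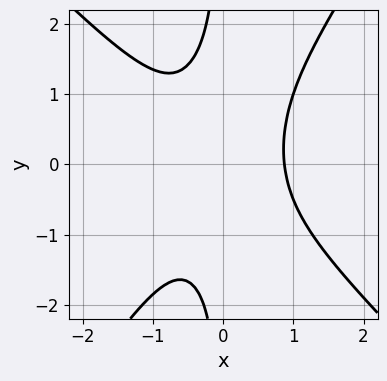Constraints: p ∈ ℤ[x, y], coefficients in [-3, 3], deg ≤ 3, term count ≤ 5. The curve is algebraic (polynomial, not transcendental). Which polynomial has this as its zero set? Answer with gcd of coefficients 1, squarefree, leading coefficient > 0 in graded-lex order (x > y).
3*x^3 + x^2*y - 2*x*y^2 - 2

First, degree: no degree-2 curve has this shape, so deg p = 3.
Next, observable constraints: it misses every integer gridline on the y-axis.
Finally, solving for integer coefficients yields p as stated.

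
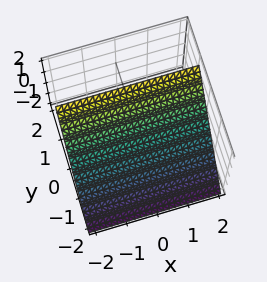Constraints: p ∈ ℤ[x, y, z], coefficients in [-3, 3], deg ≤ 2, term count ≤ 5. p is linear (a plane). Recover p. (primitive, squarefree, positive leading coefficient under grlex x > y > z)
deg p = 1.
Against the integer gridlines: it misses every integer gridline on the x-axis; one z-axis crossing is at z = 1.
The integer polynomial consistent with all of this is the stated p.

3*y - 2*z + 2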